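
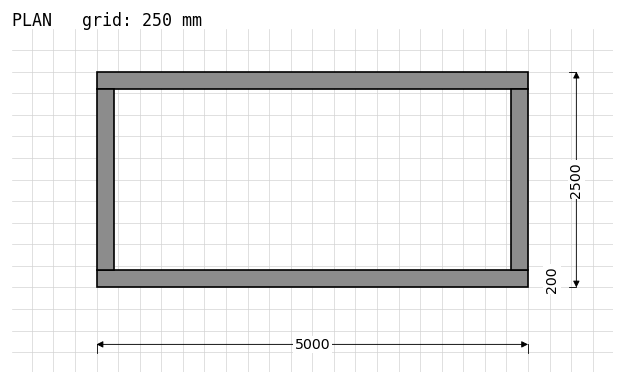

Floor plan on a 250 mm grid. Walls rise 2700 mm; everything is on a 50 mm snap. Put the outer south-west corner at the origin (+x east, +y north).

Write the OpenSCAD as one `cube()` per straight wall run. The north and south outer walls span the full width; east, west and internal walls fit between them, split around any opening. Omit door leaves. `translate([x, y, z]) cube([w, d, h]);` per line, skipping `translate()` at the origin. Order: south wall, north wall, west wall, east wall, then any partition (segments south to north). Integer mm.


cube([5000, 200, 2700]);
translate([0, 2300, 0]) cube([5000, 200, 2700]);
translate([0, 200, 0]) cube([200, 2100, 2700]);
translate([4800, 200, 0]) cube([200, 2100, 2700]);


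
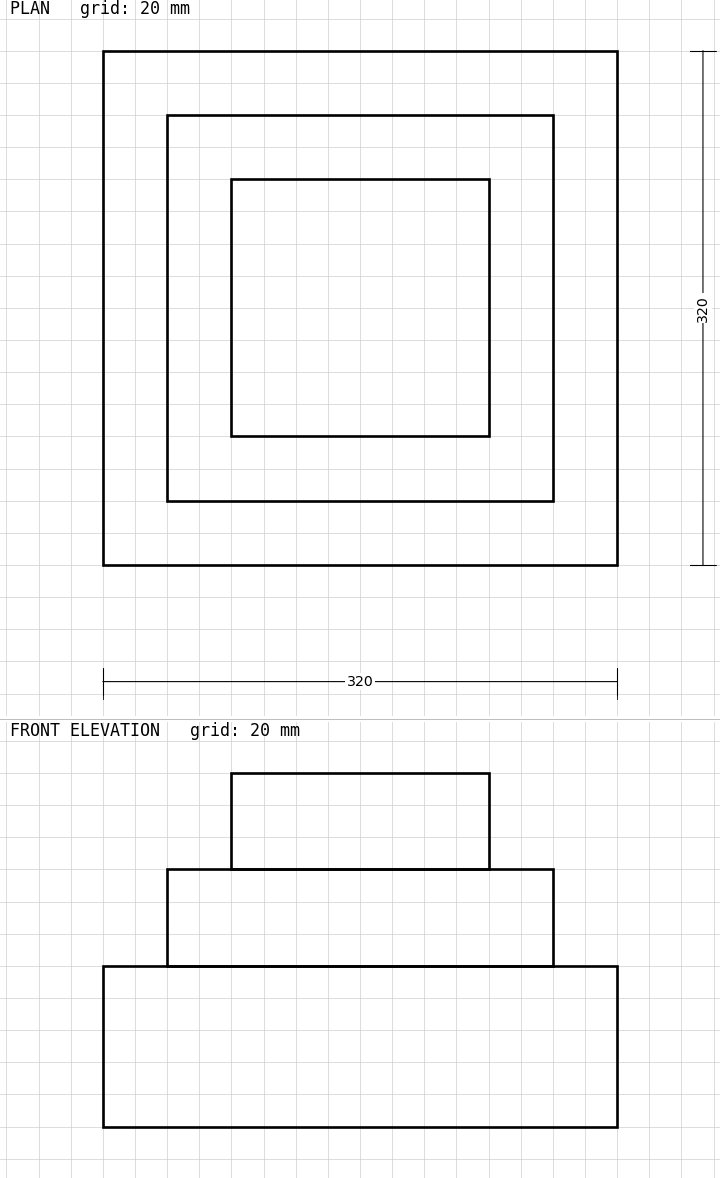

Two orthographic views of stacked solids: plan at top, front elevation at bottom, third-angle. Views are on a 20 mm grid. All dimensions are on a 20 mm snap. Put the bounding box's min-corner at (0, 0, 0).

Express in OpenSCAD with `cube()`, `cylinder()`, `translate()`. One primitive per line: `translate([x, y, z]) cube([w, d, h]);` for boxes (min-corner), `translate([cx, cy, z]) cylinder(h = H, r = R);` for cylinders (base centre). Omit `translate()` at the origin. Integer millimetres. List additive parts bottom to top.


cube([320, 320, 100]);
translate([40, 40, 100]) cube([240, 240, 60]);
translate([80, 80, 160]) cube([160, 160, 60]);


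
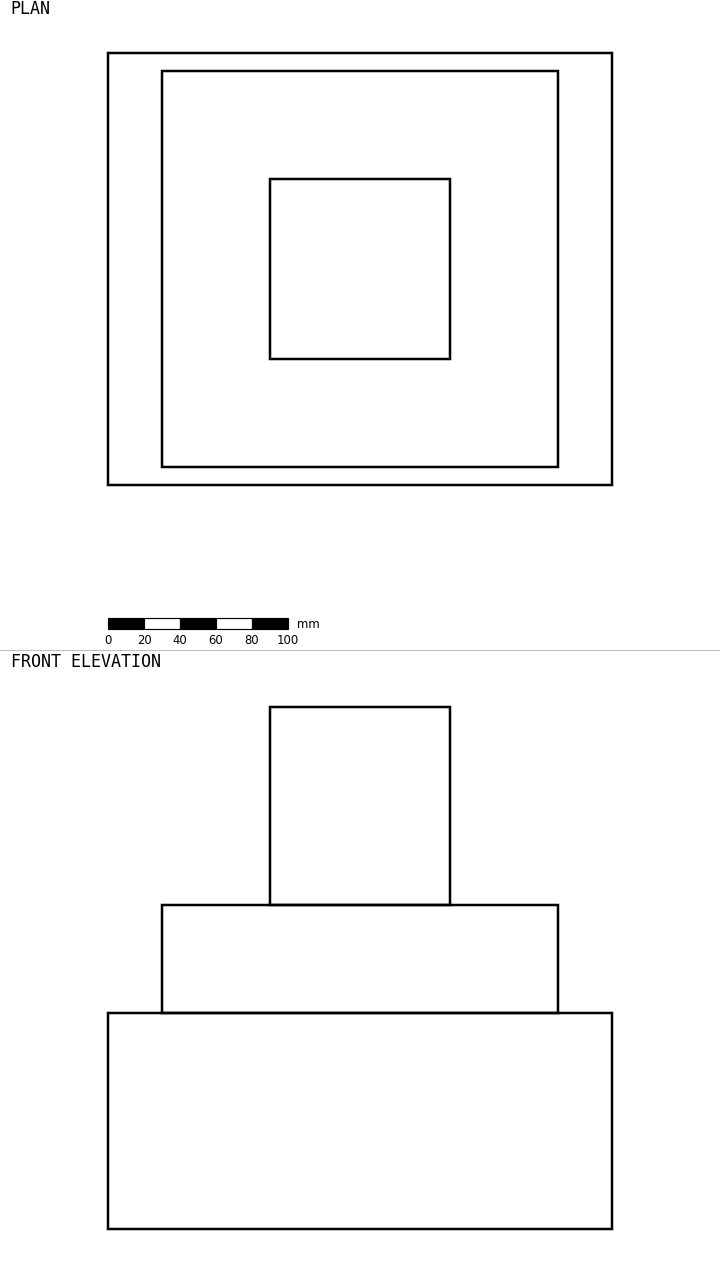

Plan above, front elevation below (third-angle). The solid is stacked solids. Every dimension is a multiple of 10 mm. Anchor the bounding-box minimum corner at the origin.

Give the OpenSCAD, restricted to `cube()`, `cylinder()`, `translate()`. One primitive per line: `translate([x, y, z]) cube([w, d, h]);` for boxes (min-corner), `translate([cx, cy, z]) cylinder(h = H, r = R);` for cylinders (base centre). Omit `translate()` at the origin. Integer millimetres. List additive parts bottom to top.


cube([280, 240, 120]);
translate([30, 10, 120]) cube([220, 220, 60]);
translate([90, 70, 180]) cube([100, 100, 110]);


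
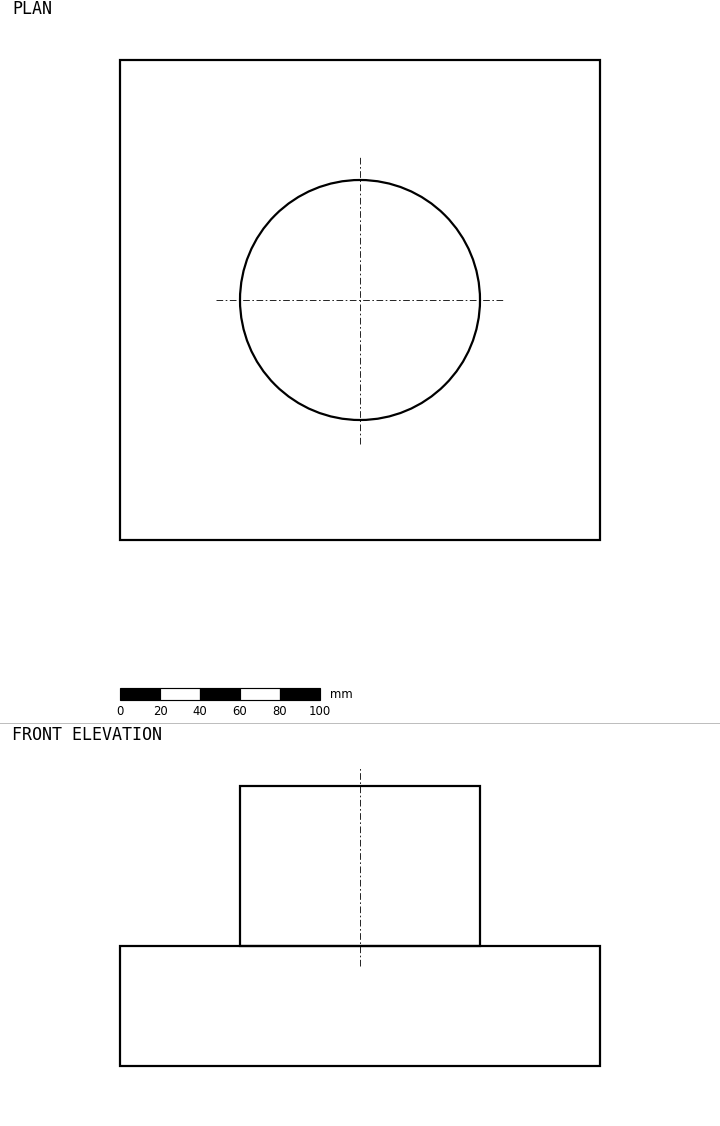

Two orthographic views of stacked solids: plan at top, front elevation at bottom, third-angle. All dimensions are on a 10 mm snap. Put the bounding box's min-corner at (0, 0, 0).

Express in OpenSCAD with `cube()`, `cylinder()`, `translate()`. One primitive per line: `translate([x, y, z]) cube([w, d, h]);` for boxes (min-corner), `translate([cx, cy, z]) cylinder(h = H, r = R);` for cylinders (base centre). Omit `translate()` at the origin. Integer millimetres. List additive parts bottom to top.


cube([240, 240, 60]);
translate([120, 120, 60]) cylinder(h = 80, r = 60);


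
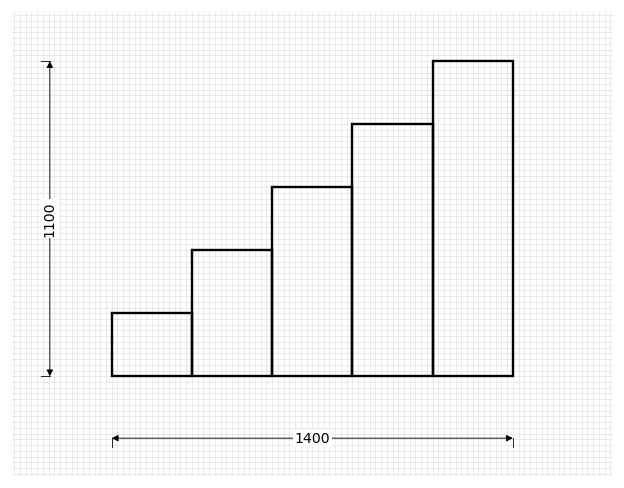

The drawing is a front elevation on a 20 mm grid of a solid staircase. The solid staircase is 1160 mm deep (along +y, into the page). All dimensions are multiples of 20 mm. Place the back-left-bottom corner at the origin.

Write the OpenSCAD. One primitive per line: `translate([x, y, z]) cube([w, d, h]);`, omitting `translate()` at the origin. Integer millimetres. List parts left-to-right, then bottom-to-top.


cube([280, 1160, 220]);
translate([280, 0, 0]) cube([280, 1160, 440]);
translate([560, 0, 0]) cube([280, 1160, 660]);
translate([840, 0, 0]) cube([280, 1160, 880]);
translate([1120, 0, 0]) cube([280, 1160, 1100]);


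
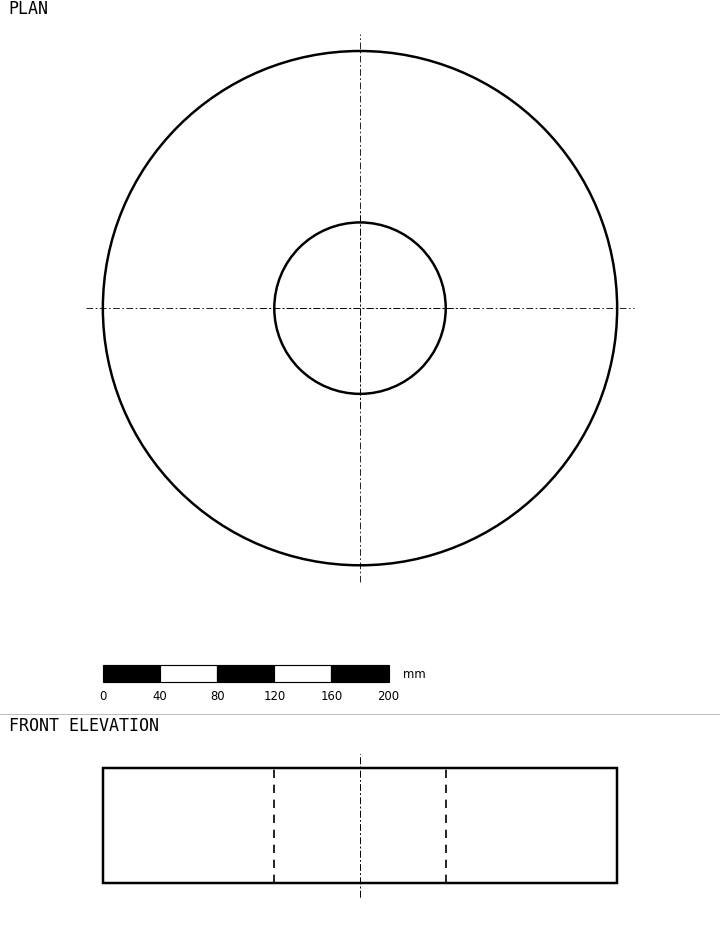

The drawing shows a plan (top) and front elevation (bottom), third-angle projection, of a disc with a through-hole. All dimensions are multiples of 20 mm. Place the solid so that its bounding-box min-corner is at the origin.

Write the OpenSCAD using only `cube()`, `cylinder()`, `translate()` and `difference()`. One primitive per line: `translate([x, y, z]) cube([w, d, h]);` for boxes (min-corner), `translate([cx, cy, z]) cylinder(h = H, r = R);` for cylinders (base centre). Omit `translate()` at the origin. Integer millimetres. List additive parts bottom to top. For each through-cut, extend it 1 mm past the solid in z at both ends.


difference() {
  translate([180, 180, 0]) cylinder(h = 80, r = 180);
  translate([180, 180, -1]) cylinder(h = 82, r = 60);
}


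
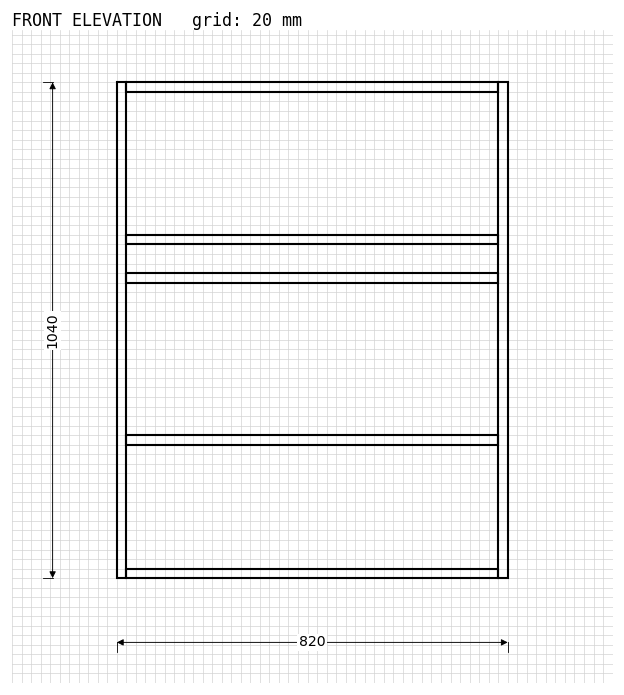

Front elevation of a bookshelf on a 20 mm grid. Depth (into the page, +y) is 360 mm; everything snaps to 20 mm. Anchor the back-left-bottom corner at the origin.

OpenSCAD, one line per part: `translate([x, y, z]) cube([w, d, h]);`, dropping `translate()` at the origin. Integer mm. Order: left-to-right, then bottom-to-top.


cube([20, 360, 1040]);
translate([20, 0, 0]) cube([780, 360, 20]);
translate([20, 0, 280]) cube([780, 360, 20]);
translate([20, 0, 620]) cube([780, 360, 20]);
translate([20, 0, 700]) cube([780, 360, 20]);
translate([20, 0, 1020]) cube([780, 360, 20]);
translate([800, 0, 0]) cube([20, 360, 1040]);


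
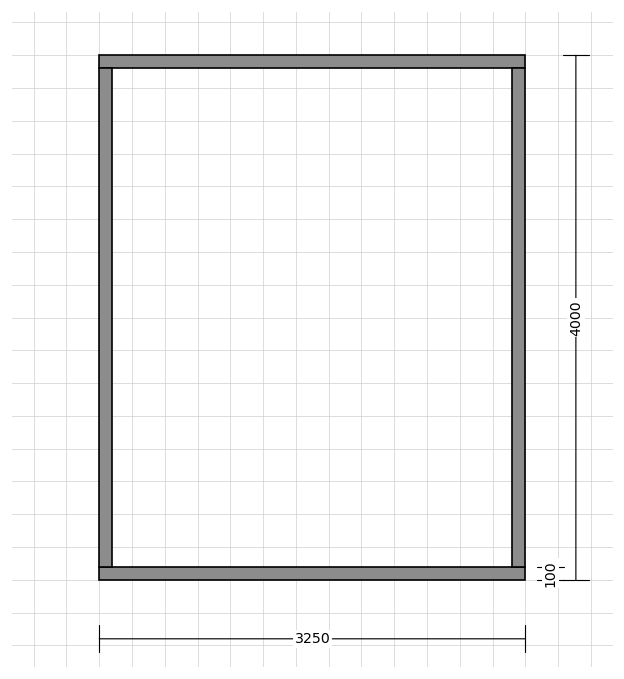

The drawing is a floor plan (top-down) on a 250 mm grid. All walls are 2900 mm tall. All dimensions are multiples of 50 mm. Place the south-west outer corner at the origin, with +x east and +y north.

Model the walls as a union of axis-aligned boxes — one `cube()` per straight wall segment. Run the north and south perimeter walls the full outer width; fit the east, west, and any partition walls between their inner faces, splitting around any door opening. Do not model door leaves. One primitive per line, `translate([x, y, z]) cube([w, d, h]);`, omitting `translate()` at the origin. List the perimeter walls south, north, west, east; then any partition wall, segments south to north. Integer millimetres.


cube([3250, 100, 2900]);
translate([0, 3900, 0]) cube([3250, 100, 2900]);
translate([0, 100, 0]) cube([100, 3800, 2900]);
translate([3150, 100, 0]) cube([100, 3800, 2900]);


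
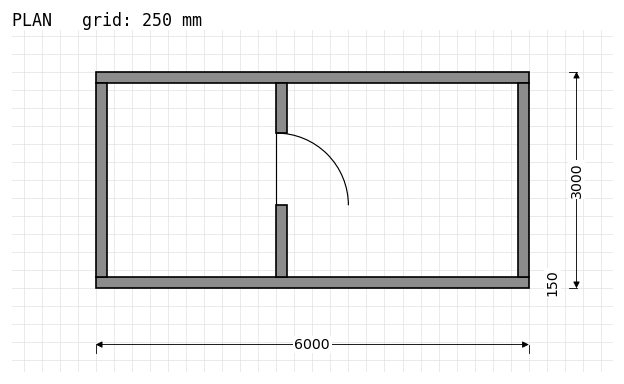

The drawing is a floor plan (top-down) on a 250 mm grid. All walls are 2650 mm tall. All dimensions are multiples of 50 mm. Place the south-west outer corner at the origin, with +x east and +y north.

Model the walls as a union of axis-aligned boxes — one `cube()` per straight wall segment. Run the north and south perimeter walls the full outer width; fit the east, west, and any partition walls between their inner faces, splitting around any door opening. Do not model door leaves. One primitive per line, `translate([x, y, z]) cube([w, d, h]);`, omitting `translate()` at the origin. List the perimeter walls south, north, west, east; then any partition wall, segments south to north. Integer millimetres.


cube([6000, 150, 2650]);
translate([0, 2850, 0]) cube([6000, 150, 2650]);
translate([0, 150, 0]) cube([150, 2700, 2650]);
translate([5850, 150, 0]) cube([150, 2700, 2650]);
translate([2500, 150, 0]) cube([150, 1000, 2650]);
translate([2500, 2150, 0]) cube([150, 700, 2650]);


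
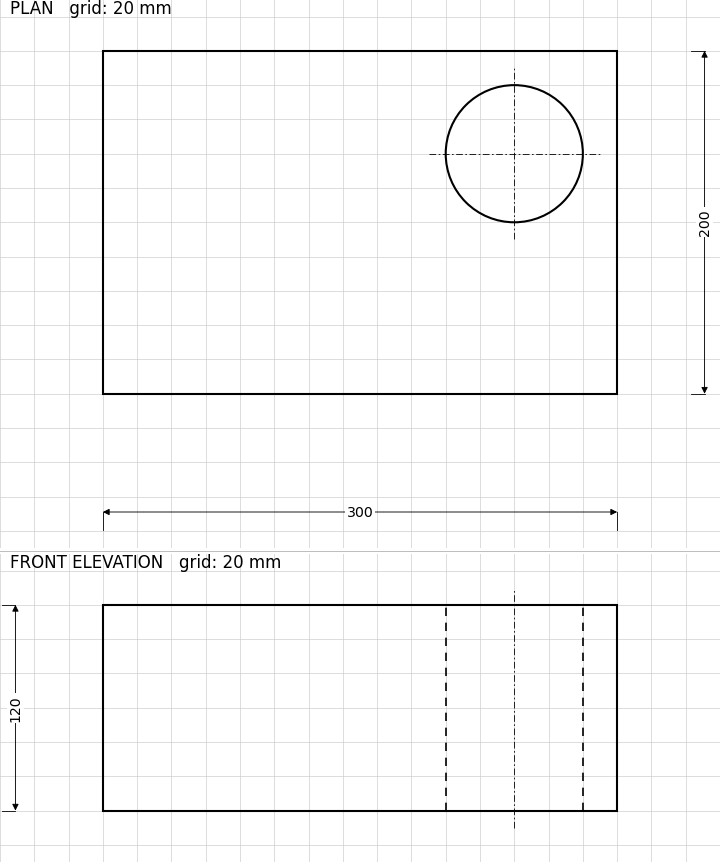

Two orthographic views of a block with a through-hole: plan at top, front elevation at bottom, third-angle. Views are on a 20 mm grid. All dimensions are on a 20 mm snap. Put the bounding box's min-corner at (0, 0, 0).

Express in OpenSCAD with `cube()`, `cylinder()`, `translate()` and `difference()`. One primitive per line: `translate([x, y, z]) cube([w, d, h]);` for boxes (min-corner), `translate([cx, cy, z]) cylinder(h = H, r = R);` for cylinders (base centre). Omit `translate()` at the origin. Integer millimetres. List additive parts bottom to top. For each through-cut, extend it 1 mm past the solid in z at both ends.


difference() {
  cube([300, 200, 120]);
  translate([240, 140, -1]) cylinder(h = 122, r = 40);
}


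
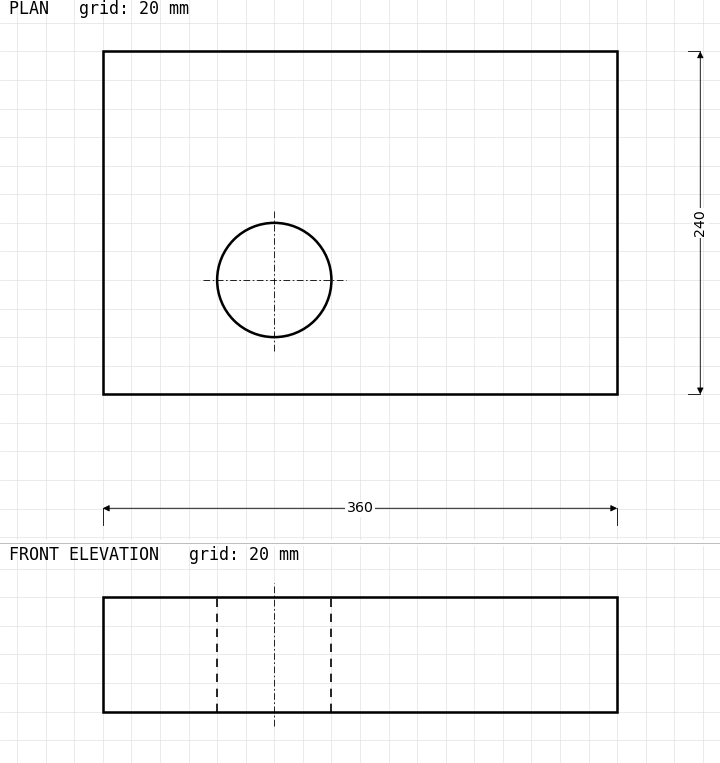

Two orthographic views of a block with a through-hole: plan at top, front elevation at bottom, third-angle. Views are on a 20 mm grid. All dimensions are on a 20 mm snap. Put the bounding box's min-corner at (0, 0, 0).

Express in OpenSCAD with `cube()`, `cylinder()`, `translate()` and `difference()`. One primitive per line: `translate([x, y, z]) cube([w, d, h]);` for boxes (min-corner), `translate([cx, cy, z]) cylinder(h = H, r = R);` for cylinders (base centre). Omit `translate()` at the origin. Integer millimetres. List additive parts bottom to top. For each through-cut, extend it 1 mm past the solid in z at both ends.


difference() {
  cube([360, 240, 80]);
  translate([120, 80, -1]) cylinder(h = 82, r = 40);
}


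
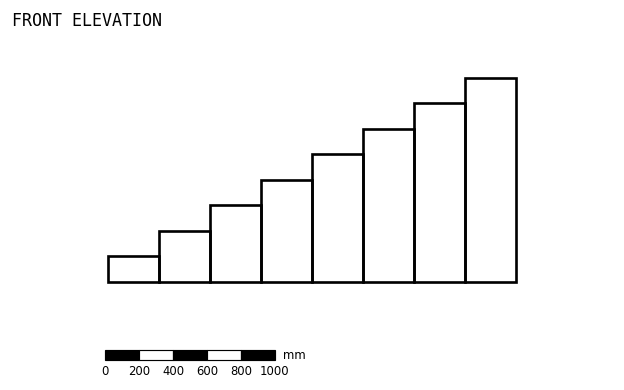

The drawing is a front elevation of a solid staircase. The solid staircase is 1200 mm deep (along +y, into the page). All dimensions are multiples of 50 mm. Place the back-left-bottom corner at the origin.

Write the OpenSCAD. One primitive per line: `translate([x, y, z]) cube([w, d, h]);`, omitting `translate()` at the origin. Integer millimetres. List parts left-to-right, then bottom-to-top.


cube([300, 1200, 150]);
translate([300, 0, 0]) cube([300, 1200, 300]);
translate([600, 0, 0]) cube([300, 1200, 450]);
translate([900, 0, 0]) cube([300, 1200, 600]);
translate([1200, 0, 0]) cube([300, 1200, 750]);
translate([1500, 0, 0]) cube([300, 1200, 900]);
translate([1800, 0, 0]) cube([300, 1200, 1050]);
translate([2100, 0, 0]) cube([300, 1200, 1200]);


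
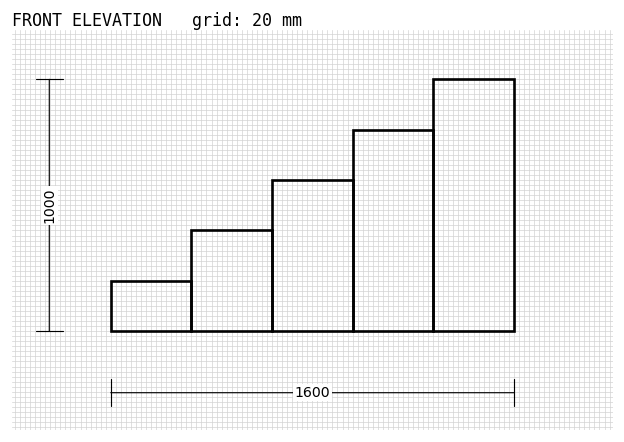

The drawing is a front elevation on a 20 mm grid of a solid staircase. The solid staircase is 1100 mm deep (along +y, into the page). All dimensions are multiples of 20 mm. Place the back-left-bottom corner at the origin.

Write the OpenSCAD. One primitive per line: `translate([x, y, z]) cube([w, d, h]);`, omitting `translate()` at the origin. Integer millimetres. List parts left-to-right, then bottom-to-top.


cube([320, 1100, 200]);
translate([320, 0, 0]) cube([320, 1100, 400]);
translate([640, 0, 0]) cube([320, 1100, 600]);
translate([960, 0, 0]) cube([320, 1100, 800]);
translate([1280, 0, 0]) cube([320, 1100, 1000]);


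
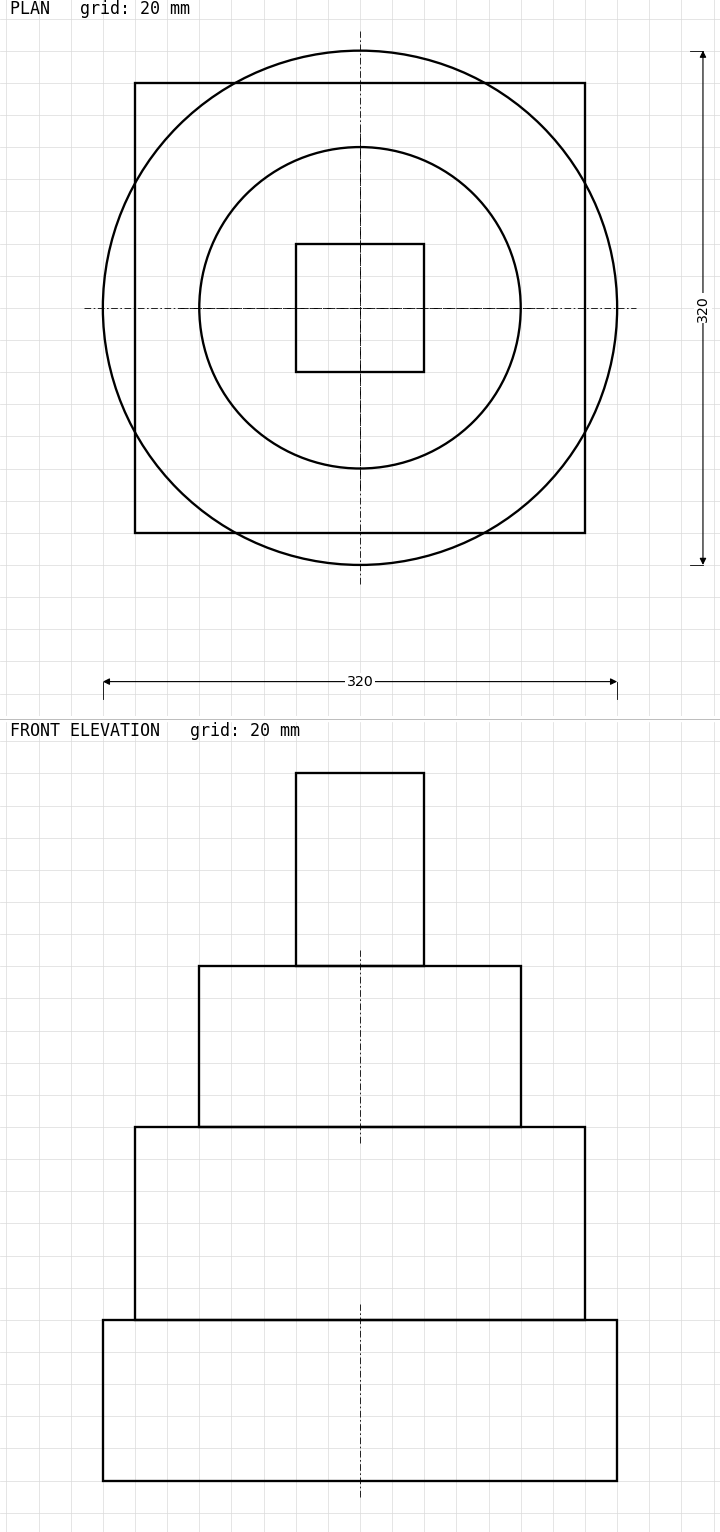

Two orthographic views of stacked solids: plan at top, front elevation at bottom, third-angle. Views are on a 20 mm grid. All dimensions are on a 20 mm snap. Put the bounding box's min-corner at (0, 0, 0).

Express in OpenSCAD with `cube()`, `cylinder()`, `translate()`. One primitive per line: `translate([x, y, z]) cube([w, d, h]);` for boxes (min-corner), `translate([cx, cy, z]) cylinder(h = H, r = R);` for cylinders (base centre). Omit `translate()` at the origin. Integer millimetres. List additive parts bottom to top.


translate([160, 160, 0]) cylinder(h = 100, r = 160);
translate([20, 20, 100]) cube([280, 280, 120]);
translate([160, 160, 220]) cylinder(h = 100, r = 100);
translate([120, 120, 320]) cube([80, 80, 120]);


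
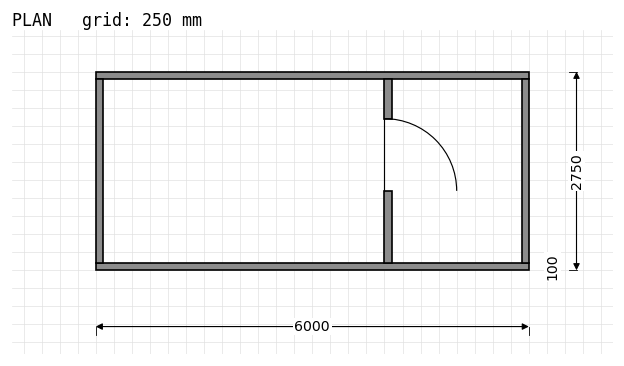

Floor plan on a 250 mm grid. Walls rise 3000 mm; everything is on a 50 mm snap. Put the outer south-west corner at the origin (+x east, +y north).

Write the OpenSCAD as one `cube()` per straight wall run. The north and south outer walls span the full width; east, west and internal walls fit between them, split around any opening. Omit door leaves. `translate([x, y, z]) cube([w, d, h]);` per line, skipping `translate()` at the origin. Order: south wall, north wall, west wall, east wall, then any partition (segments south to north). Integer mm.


cube([6000, 100, 3000]);
translate([0, 2650, 0]) cube([6000, 100, 3000]);
translate([0, 100, 0]) cube([100, 2550, 3000]);
translate([5900, 100, 0]) cube([100, 2550, 3000]);
translate([4000, 100, 0]) cube([100, 1000, 3000]);
translate([4000, 2100, 0]) cube([100, 550, 3000]);


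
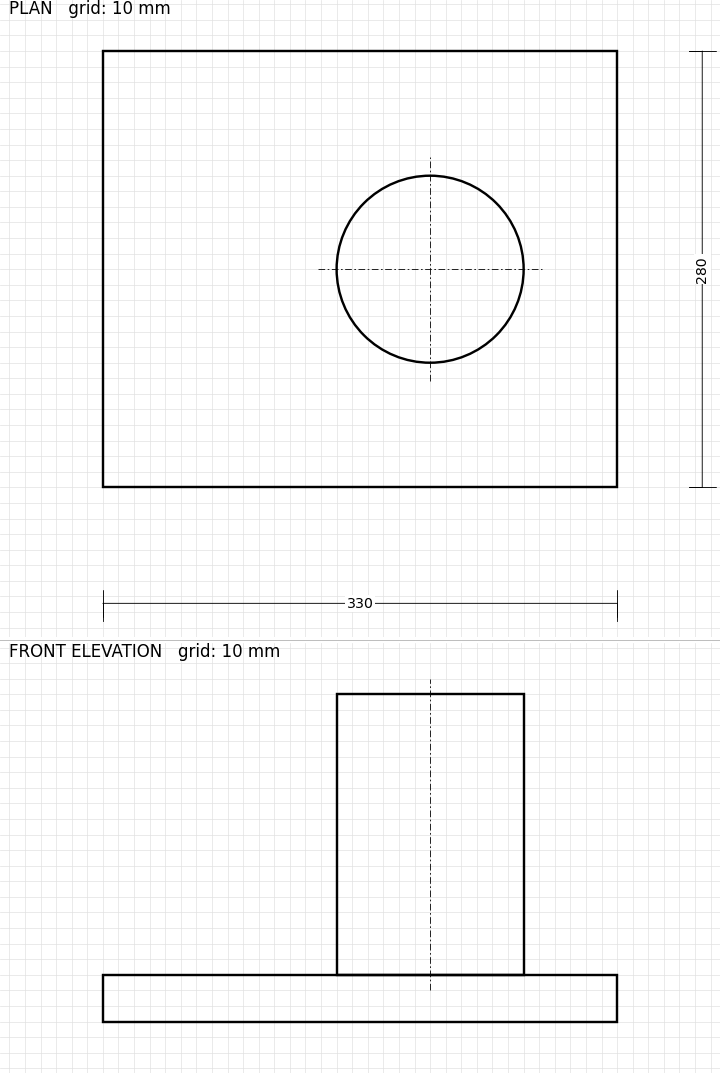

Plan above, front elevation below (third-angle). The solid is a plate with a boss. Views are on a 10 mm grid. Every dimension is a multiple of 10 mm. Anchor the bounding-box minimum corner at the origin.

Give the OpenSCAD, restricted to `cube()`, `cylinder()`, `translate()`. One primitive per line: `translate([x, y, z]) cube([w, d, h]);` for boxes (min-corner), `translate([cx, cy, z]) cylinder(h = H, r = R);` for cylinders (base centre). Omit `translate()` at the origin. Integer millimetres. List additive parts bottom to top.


cube([330, 280, 30]);
translate([210, 140, 30]) cylinder(h = 180, r = 60);


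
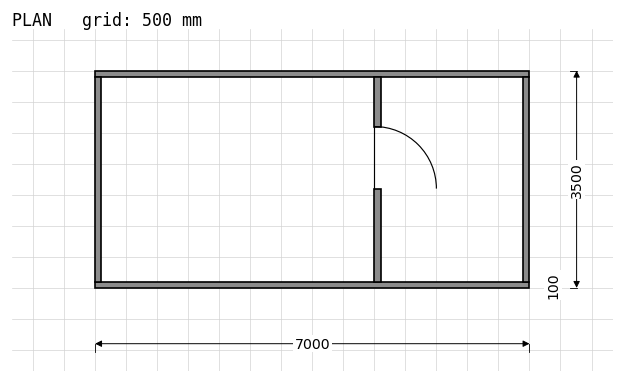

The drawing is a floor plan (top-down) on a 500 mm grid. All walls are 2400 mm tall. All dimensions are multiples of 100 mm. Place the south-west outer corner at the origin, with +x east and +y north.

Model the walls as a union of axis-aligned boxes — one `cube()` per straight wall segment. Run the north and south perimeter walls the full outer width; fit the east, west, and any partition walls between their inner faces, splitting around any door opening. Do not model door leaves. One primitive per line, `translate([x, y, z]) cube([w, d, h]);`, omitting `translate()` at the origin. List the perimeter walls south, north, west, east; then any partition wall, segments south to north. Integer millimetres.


cube([7000, 100, 2400]);
translate([0, 3400, 0]) cube([7000, 100, 2400]);
translate([0, 100, 0]) cube([100, 3300, 2400]);
translate([6900, 100, 0]) cube([100, 3300, 2400]);
translate([4500, 100, 0]) cube([100, 1500, 2400]);
translate([4500, 2600, 0]) cube([100, 800, 2400]);


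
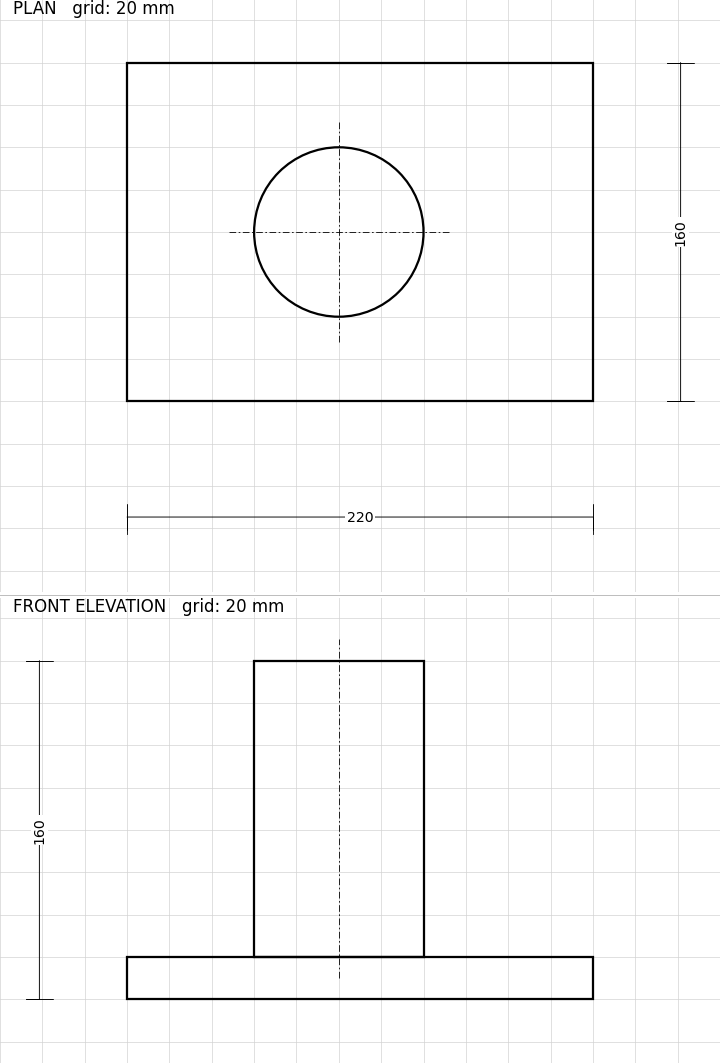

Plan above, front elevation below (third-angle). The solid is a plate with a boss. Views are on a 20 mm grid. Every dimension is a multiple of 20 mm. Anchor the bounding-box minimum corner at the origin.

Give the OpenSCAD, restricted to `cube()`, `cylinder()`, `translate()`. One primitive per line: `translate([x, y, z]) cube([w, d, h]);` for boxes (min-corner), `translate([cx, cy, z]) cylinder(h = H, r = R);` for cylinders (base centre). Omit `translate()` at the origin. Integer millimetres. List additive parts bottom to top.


cube([220, 160, 20]);
translate([100, 80, 20]) cylinder(h = 140, r = 40);


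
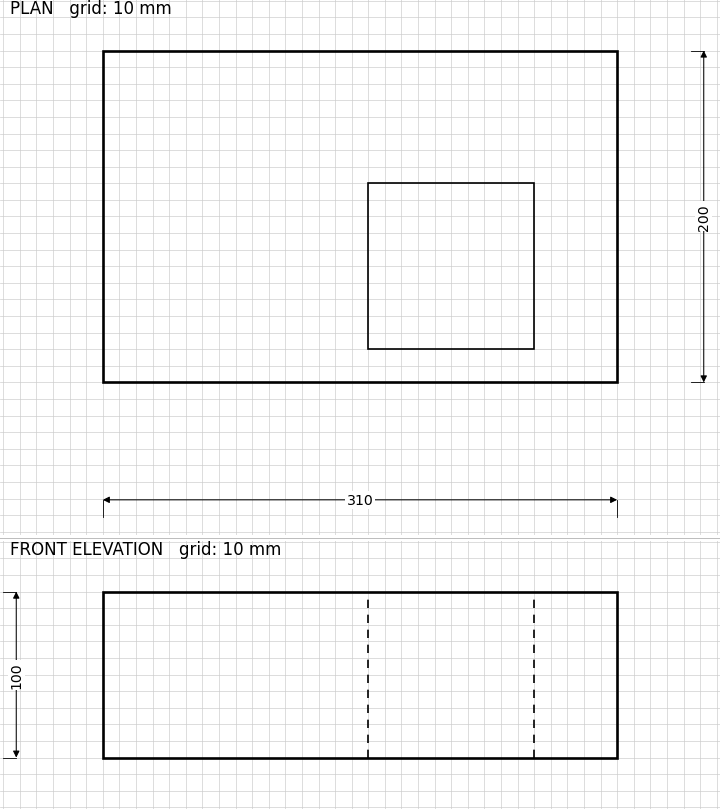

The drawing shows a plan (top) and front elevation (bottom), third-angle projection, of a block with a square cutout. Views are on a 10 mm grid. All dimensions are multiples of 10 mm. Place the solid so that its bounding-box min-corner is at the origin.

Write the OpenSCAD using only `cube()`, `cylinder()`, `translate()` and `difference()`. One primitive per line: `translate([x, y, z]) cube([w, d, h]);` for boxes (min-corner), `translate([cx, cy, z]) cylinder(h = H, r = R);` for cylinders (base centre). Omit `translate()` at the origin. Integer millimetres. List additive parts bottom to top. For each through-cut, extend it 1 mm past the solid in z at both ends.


difference() {
  cube([310, 200, 100]);
  translate([160, 20, -1]) cube([100, 100, 102]);
}


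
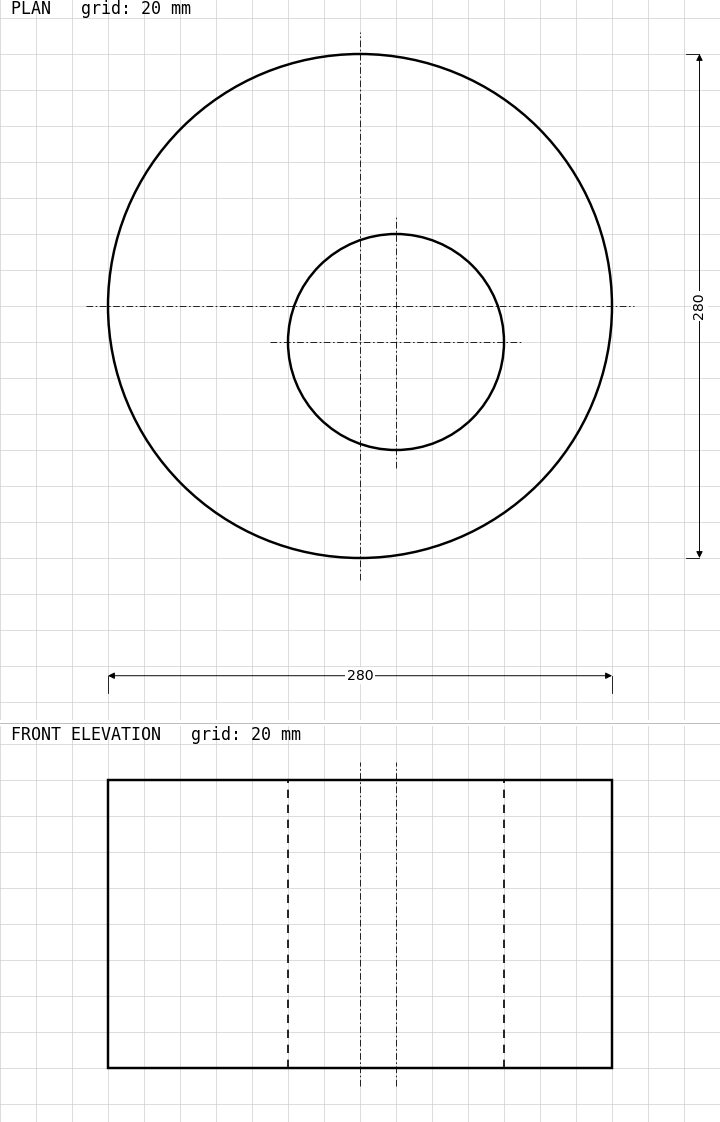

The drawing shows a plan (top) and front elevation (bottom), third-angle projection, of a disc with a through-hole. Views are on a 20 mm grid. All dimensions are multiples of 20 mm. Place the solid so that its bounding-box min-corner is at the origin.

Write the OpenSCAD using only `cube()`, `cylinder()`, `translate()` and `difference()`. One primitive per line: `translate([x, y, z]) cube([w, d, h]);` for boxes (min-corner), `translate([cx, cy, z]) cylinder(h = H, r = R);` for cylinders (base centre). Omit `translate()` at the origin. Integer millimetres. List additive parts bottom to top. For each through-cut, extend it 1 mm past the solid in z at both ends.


difference() {
  translate([140, 140, 0]) cylinder(h = 160, r = 140);
  translate([160, 120, -1]) cylinder(h = 162, r = 60);
}


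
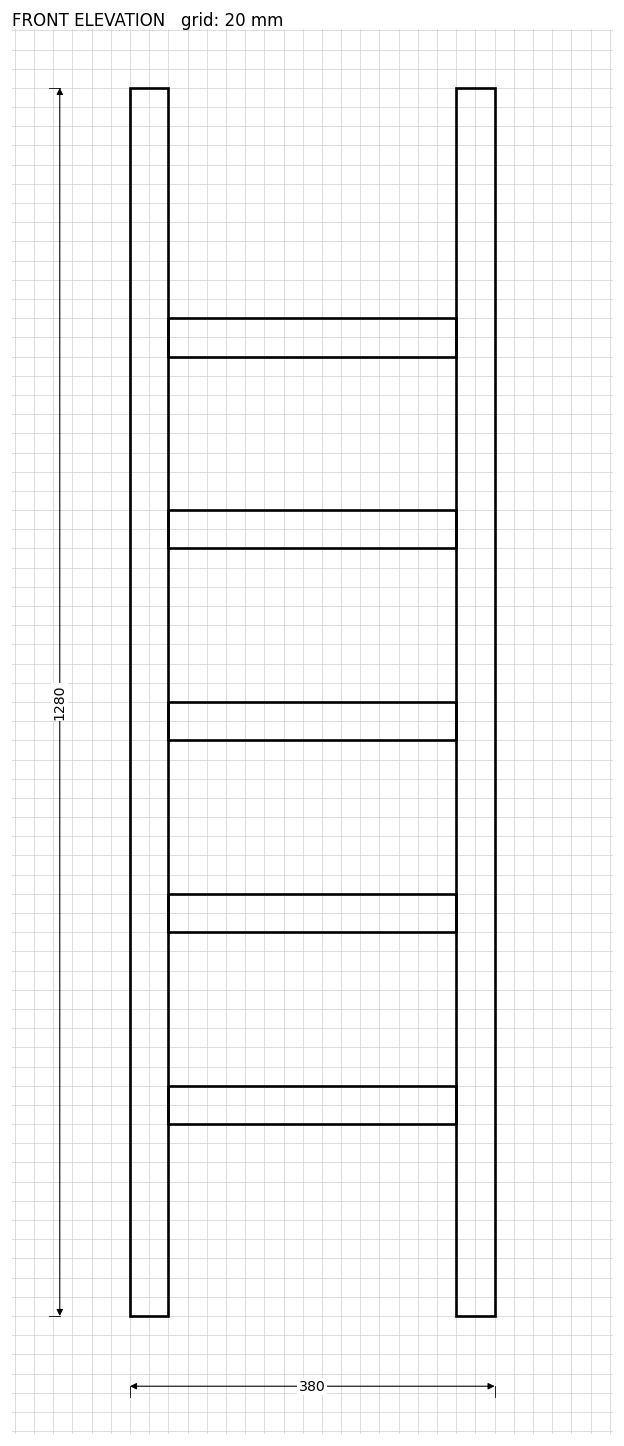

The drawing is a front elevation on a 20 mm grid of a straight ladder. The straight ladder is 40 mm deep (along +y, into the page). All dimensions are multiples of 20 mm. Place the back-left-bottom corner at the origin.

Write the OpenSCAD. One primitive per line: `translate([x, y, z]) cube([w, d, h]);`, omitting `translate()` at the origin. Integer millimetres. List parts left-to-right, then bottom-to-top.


cube([40, 40, 1280]);
translate([40, 0, 200]) cube([300, 40, 40]);
translate([40, 0, 400]) cube([300, 40, 40]);
translate([40, 0, 600]) cube([300, 40, 40]);
translate([40, 0, 800]) cube([300, 40, 40]);
translate([40, 0, 1000]) cube([300, 40, 40]);
translate([340, 0, 0]) cube([40, 40, 1280]);


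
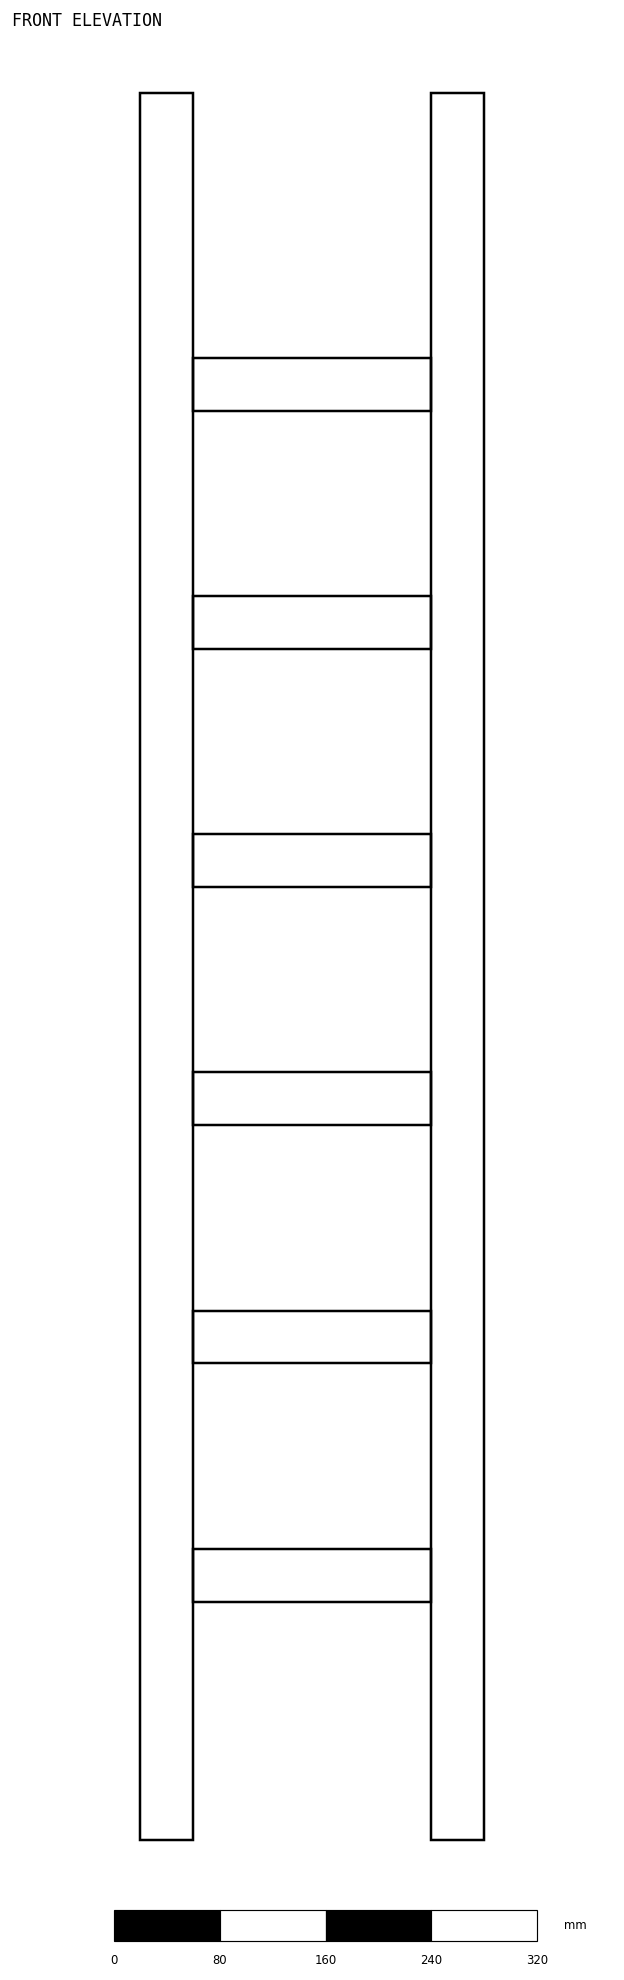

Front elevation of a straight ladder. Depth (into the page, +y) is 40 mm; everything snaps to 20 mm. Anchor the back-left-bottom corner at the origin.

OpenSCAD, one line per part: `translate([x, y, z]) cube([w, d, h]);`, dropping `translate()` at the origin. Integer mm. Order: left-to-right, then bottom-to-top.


cube([40, 40, 1320]);
translate([40, 0, 180]) cube([180, 40, 40]);
translate([40, 0, 360]) cube([180, 40, 40]);
translate([40, 0, 540]) cube([180, 40, 40]);
translate([40, 0, 720]) cube([180, 40, 40]);
translate([40, 0, 900]) cube([180, 40, 40]);
translate([40, 0, 1080]) cube([180, 40, 40]);
translate([220, 0, 0]) cube([40, 40, 1320]);


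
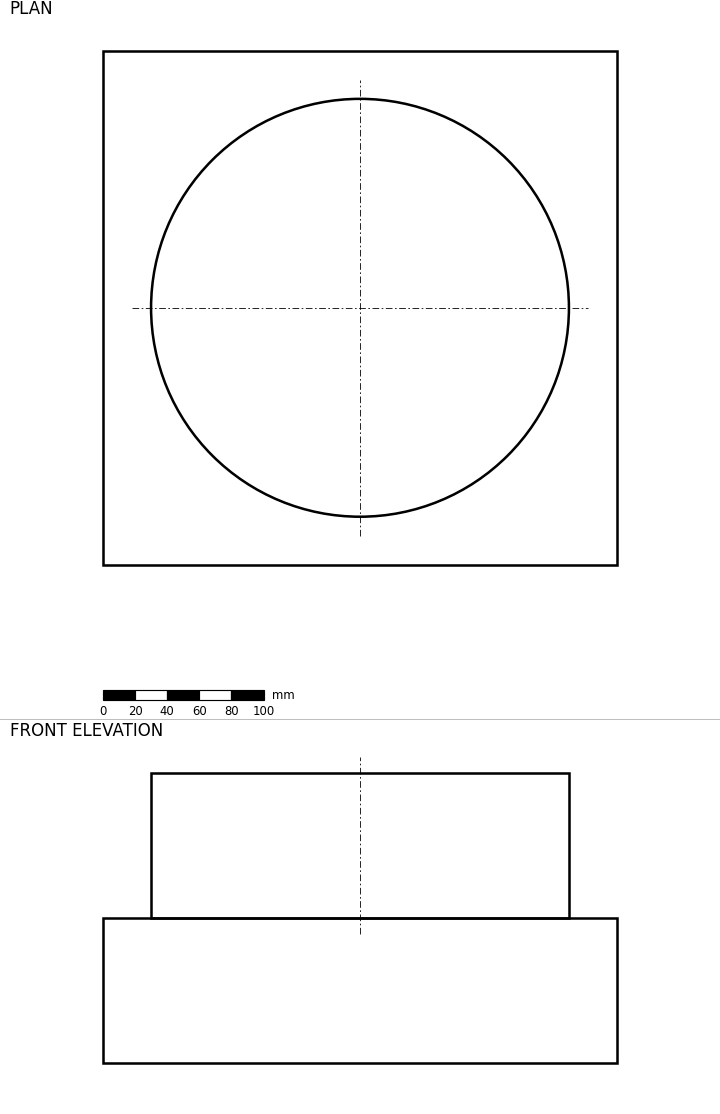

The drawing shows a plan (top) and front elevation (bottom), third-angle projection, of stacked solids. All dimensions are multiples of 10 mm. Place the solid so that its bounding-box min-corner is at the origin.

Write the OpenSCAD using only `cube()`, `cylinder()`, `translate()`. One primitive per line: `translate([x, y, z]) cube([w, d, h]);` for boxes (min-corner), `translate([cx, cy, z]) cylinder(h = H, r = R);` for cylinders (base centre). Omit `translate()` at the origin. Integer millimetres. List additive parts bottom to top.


cube([320, 320, 90]);
translate([160, 160, 90]) cylinder(h = 90, r = 130);


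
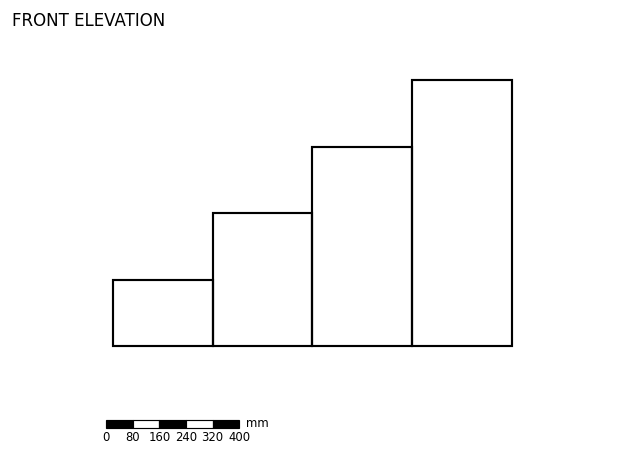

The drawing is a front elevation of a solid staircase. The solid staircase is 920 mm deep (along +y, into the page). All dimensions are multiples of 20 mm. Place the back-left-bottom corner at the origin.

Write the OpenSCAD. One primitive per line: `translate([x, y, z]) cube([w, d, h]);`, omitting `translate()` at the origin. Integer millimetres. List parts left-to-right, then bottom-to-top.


cube([300, 920, 200]);
translate([300, 0, 0]) cube([300, 920, 400]);
translate([600, 0, 0]) cube([300, 920, 600]);
translate([900, 0, 0]) cube([300, 920, 800]);


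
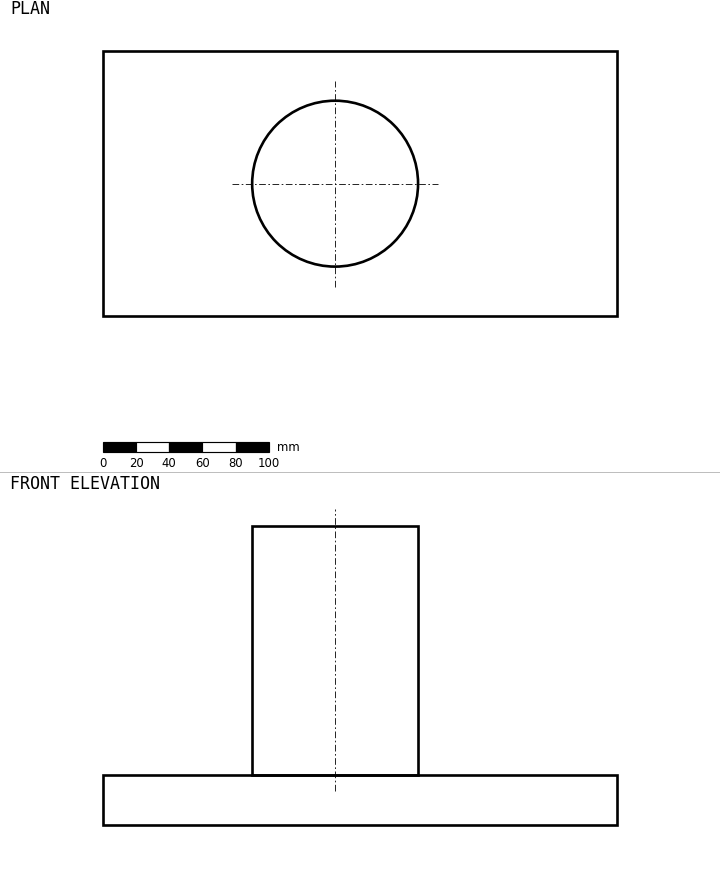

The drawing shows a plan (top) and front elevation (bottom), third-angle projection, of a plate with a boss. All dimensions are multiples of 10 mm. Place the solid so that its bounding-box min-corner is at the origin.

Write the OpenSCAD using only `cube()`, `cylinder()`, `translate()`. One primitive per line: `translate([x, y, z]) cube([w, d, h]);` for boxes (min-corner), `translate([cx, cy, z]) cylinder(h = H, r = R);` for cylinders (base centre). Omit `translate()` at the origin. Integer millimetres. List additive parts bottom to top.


cube([310, 160, 30]);
translate([140, 80, 30]) cylinder(h = 150, r = 50);


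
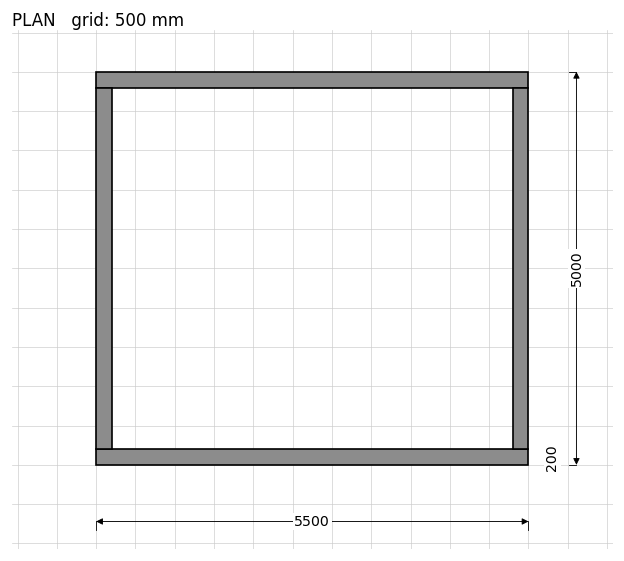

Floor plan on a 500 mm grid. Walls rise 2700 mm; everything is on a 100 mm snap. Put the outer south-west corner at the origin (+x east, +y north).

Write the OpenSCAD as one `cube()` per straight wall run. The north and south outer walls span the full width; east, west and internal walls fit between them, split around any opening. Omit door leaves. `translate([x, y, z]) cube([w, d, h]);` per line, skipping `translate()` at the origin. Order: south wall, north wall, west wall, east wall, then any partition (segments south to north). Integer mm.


cube([5500, 200, 2700]);
translate([0, 4800, 0]) cube([5500, 200, 2700]);
translate([0, 200, 0]) cube([200, 4600, 2700]);
translate([5300, 200, 0]) cube([200, 4600, 2700]);


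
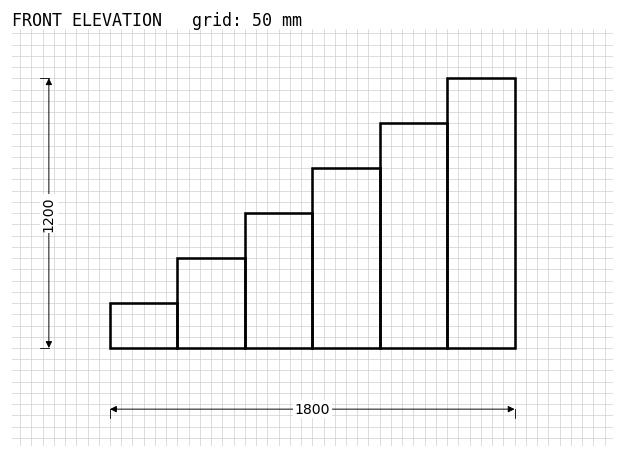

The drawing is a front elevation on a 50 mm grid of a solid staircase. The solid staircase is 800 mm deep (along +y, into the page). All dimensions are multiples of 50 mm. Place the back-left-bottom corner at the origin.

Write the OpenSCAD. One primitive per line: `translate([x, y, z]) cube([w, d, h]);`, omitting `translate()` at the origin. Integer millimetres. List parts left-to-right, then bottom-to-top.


cube([300, 800, 200]);
translate([300, 0, 0]) cube([300, 800, 400]);
translate([600, 0, 0]) cube([300, 800, 600]);
translate([900, 0, 0]) cube([300, 800, 800]);
translate([1200, 0, 0]) cube([300, 800, 1000]);
translate([1500, 0, 0]) cube([300, 800, 1200]);


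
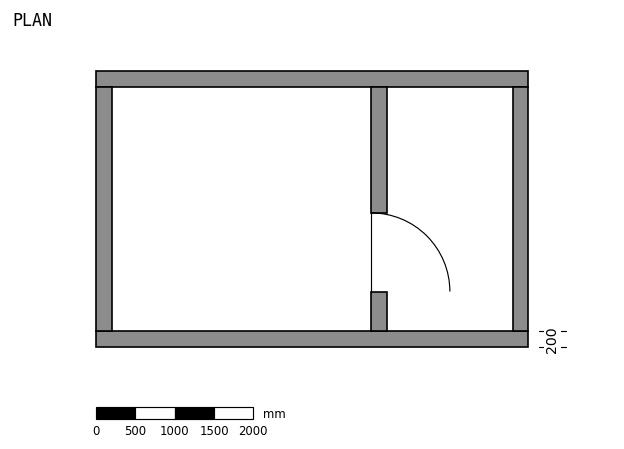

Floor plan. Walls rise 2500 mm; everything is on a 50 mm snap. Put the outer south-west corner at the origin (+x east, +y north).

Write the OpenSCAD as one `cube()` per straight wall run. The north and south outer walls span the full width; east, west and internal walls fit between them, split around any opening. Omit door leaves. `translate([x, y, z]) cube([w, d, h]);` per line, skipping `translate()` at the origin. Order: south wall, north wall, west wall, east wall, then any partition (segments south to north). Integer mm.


cube([5500, 200, 2500]);
translate([0, 3300, 0]) cube([5500, 200, 2500]);
translate([0, 200, 0]) cube([200, 3100, 2500]);
translate([5300, 200, 0]) cube([200, 3100, 2500]);
translate([3500, 200, 0]) cube([200, 500, 2500]);
translate([3500, 1700, 0]) cube([200, 1600, 2500]);


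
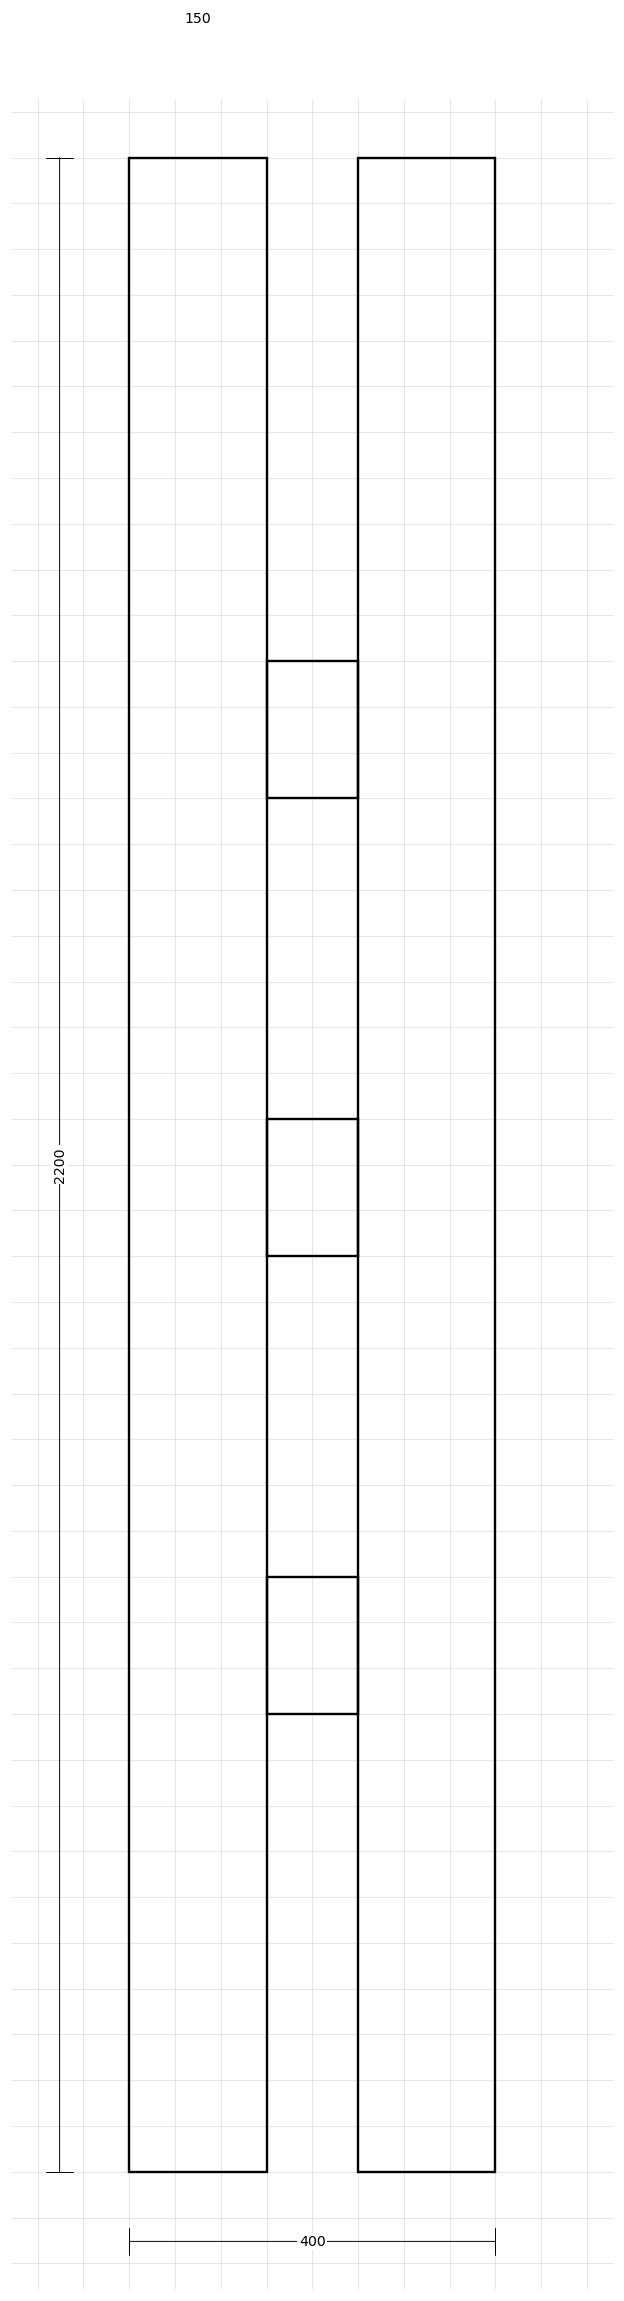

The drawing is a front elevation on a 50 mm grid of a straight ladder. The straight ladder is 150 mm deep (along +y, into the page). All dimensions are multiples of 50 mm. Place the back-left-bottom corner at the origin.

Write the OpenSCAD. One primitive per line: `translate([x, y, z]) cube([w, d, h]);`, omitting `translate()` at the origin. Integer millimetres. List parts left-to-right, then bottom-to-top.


cube([150, 150, 2200]);
translate([150, 0, 500]) cube([100, 150, 150]);
translate([150, 0, 1000]) cube([100, 150, 150]);
translate([150, 0, 1500]) cube([100, 150, 150]);
translate([250, 0, 0]) cube([150, 150, 2200]);


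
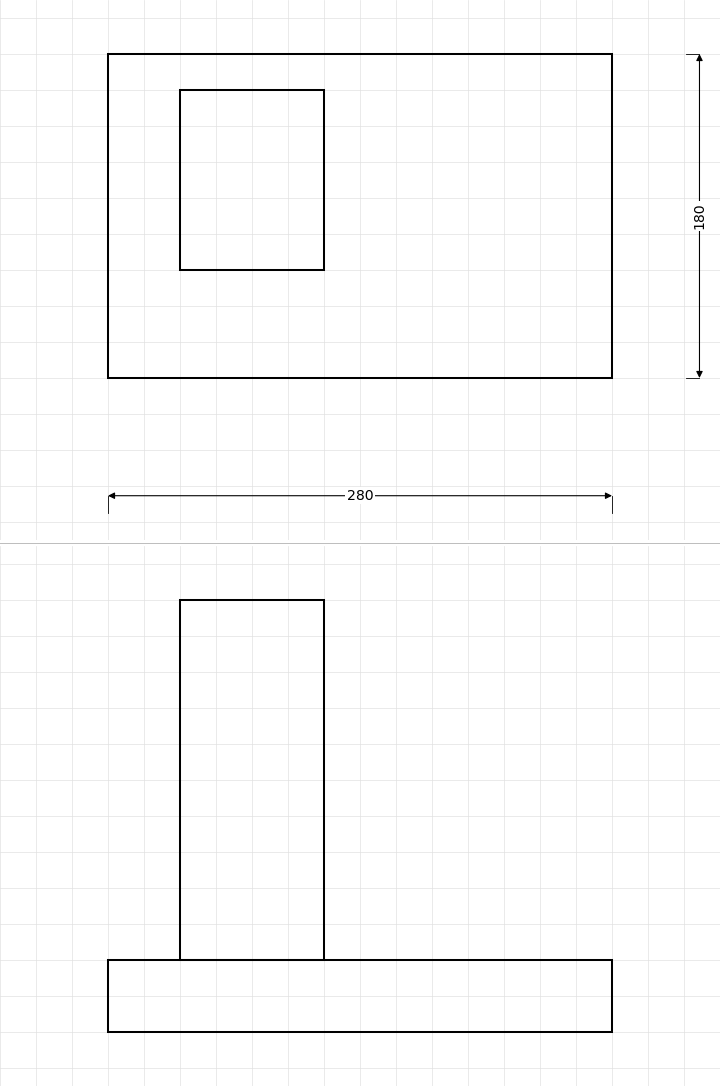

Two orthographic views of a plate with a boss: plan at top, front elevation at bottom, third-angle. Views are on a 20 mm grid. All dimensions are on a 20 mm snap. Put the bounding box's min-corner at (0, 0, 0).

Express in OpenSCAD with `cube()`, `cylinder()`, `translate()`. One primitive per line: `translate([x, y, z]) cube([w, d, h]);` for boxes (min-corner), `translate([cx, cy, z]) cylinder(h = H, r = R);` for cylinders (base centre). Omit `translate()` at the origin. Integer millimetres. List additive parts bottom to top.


cube([280, 180, 40]);
translate([40, 60, 40]) cube([80, 100, 200]);


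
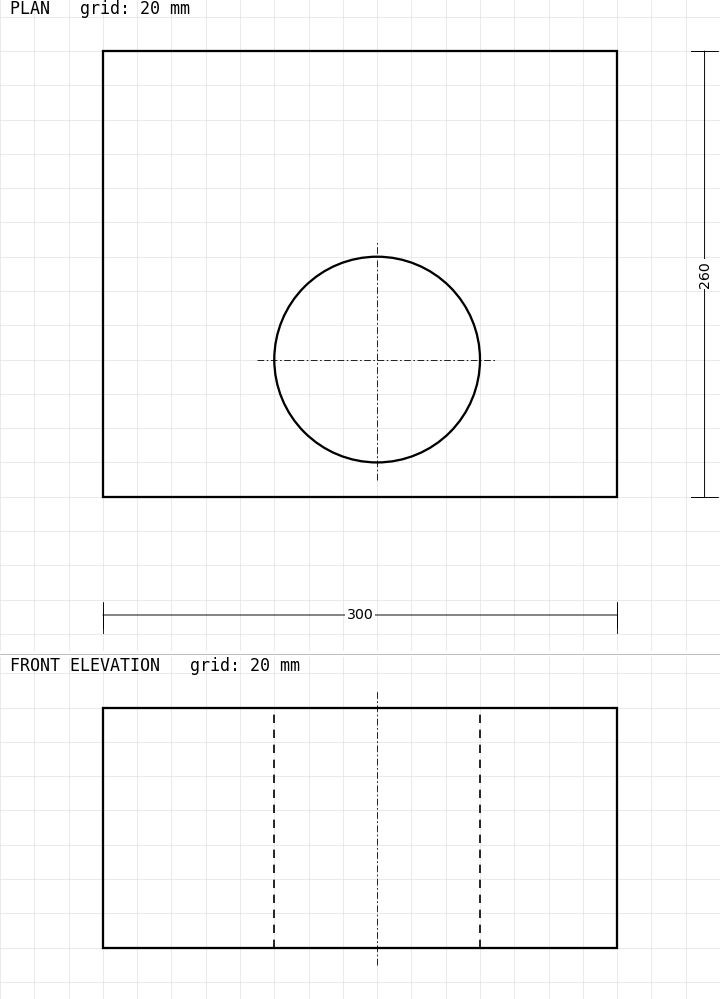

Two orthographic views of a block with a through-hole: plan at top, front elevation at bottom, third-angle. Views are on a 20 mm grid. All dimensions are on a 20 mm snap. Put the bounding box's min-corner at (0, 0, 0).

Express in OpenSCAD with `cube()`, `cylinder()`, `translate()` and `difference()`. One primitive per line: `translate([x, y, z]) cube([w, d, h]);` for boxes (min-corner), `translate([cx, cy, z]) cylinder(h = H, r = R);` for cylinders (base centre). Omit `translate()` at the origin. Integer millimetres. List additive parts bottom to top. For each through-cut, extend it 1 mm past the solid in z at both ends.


difference() {
  cube([300, 260, 140]);
  translate([160, 80, -1]) cylinder(h = 142, r = 60);
}


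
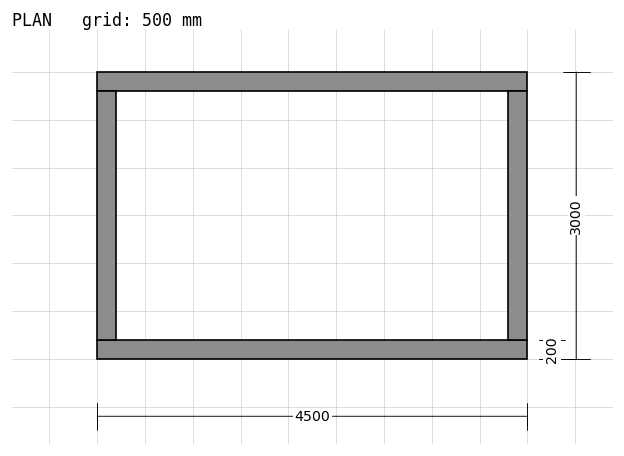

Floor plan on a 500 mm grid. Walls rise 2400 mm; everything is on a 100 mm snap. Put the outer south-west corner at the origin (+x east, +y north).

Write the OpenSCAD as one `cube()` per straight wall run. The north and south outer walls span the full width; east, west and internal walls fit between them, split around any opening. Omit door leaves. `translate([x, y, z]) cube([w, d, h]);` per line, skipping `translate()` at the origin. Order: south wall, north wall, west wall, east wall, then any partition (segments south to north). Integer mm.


cube([4500, 200, 2400]);
translate([0, 2800, 0]) cube([4500, 200, 2400]);
translate([0, 200, 0]) cube([200, 2600, 2400]);
translate([4300, 200, 0]) cube([200, 2600, 2400]);


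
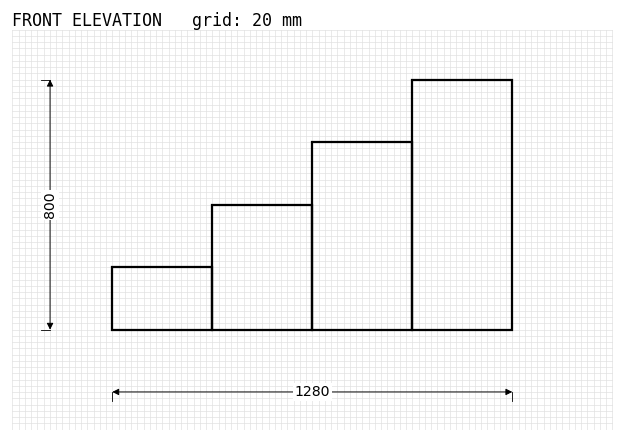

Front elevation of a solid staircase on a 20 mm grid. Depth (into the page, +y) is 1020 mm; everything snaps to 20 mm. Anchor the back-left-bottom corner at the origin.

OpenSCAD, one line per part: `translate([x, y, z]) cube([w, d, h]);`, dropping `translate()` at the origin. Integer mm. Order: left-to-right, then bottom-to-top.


cube([320, 1020, 200]);
translate([320, 0, 0]) cube([320, 1020, 400]);
translate([640, 0, 0]) cube([320, 1020, 600]);
translate([960, 0, 0]) cube([320, 1020, 800]);


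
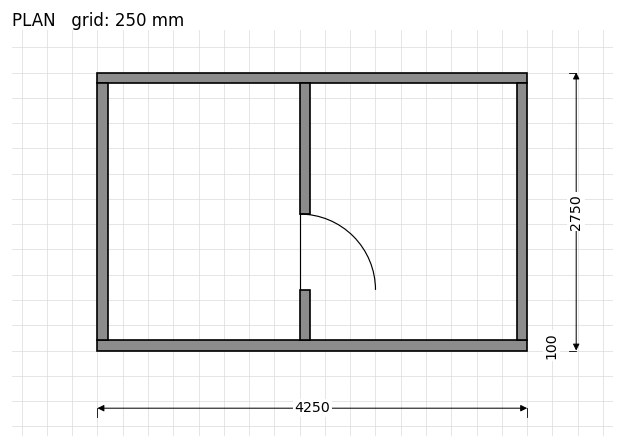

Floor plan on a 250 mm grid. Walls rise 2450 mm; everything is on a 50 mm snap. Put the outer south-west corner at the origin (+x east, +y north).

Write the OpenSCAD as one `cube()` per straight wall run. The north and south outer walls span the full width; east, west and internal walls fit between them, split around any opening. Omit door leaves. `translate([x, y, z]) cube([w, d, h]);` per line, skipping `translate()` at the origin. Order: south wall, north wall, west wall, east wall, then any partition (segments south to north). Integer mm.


cube([4250, 100, 2450]);
translate([0, 2650, 0]) cube([4250, 100, 2450]);
translate([0, 100, 0]) cube([100, 2550, 2450]);
translate([4150, 100, 0]) cube([100, 2550, 2450]);
translate([2000, 100, 0]) cube([100, 500, 2450]);
translate([2000, 1350, 0]) cube([100, 1300, 2450]);


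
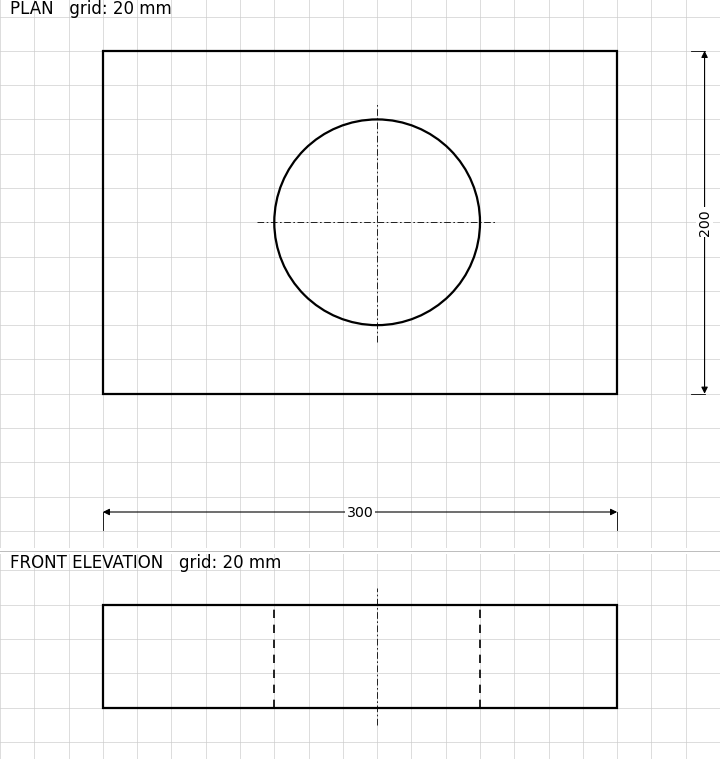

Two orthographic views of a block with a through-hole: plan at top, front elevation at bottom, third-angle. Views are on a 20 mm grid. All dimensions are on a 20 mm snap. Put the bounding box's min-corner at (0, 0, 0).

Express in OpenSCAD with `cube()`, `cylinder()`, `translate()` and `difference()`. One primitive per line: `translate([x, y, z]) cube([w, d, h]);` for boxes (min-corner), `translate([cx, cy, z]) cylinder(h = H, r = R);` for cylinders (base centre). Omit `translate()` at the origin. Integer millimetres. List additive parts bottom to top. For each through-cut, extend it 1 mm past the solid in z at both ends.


difference() {
  cube([300, 200, 60]);
  translate([160, 100, -1]) cylinder(h = 62, r = 60);
}


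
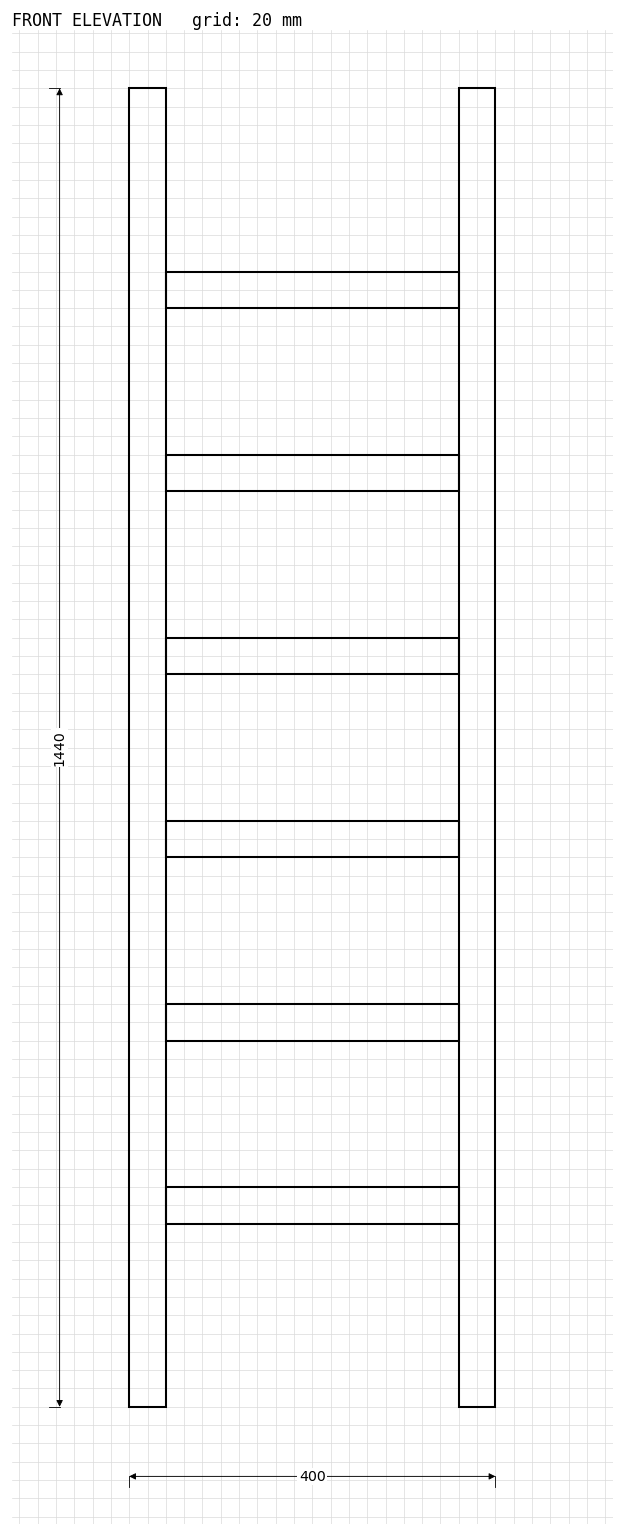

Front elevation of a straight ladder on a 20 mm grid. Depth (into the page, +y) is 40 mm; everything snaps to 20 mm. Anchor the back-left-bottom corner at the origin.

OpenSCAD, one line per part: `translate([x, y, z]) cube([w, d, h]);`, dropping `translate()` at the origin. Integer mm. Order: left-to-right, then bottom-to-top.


cube([40, 40, 1440]);
translate([40, 0, 200]) cube([320, 40, 40]);
translate([40, 0, 400]) cube([320, 40, 40]);
translate([40, 0, 600]) cube([320, 40, 40]);
translate([40, 0, 800]) cube([320, 40, 40]);
translate([40, 0, 1000]) cube([320, 40, 40]);
translate([40, 0, 1200]) cube([320, 40, 40]);
translate([360, 0, 0]) cube([40, 40, 1440]);


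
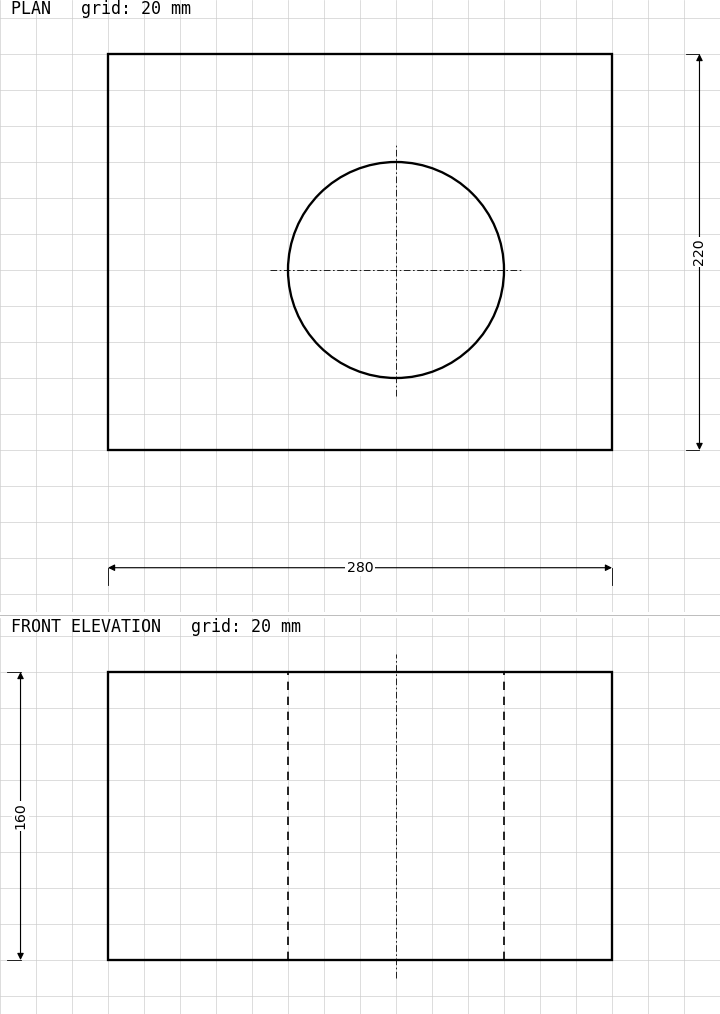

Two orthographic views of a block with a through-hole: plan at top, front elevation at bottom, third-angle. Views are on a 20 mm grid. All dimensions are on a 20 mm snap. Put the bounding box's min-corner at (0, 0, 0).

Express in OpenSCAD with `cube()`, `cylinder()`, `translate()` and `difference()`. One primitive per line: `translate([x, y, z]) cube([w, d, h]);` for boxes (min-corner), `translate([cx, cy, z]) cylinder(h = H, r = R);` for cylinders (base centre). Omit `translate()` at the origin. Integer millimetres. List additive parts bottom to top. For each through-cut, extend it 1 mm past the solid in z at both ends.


difference() {
  cube([280, 220, 160]);
  translate([160, 100, -1]) cylinder(h = 162, r = 60);
}
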